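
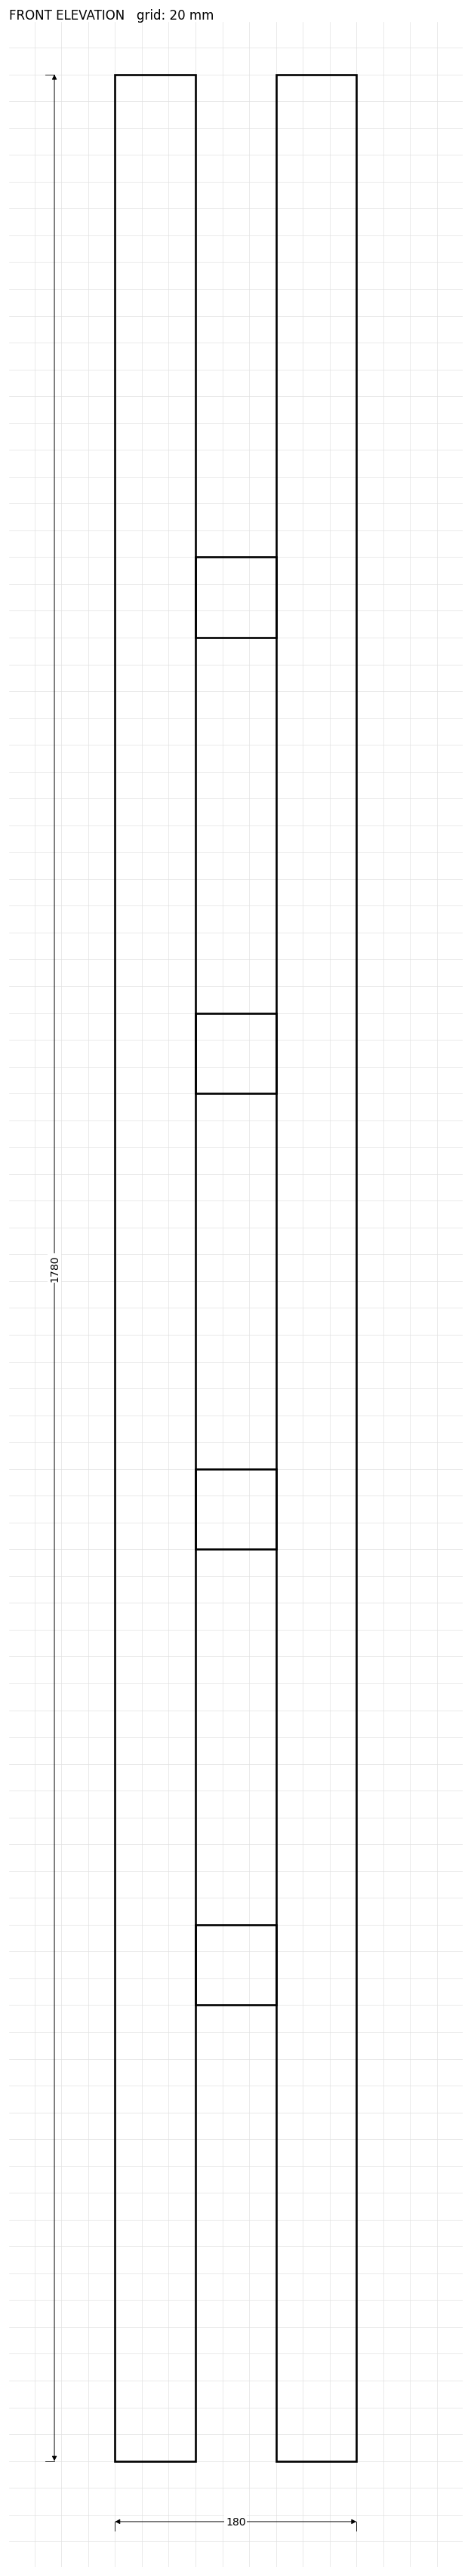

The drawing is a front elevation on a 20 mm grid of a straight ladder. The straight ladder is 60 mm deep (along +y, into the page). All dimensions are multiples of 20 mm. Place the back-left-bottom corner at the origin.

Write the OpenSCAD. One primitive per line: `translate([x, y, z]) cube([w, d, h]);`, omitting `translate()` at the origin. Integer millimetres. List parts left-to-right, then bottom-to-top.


cube([60, 60, 1780]);
translate([60, 0, 340]) cube([60, 60, 60]);
translate([60, 0, 680]) cube([60, 60, 60]);
translate([60, 0, 1020]) cube([60, 60, 60]);
translate([60, 0, 1360]) cube([60, 60, 60]);
translate([120, 0, 0]) cube([60, 60, 1780]);


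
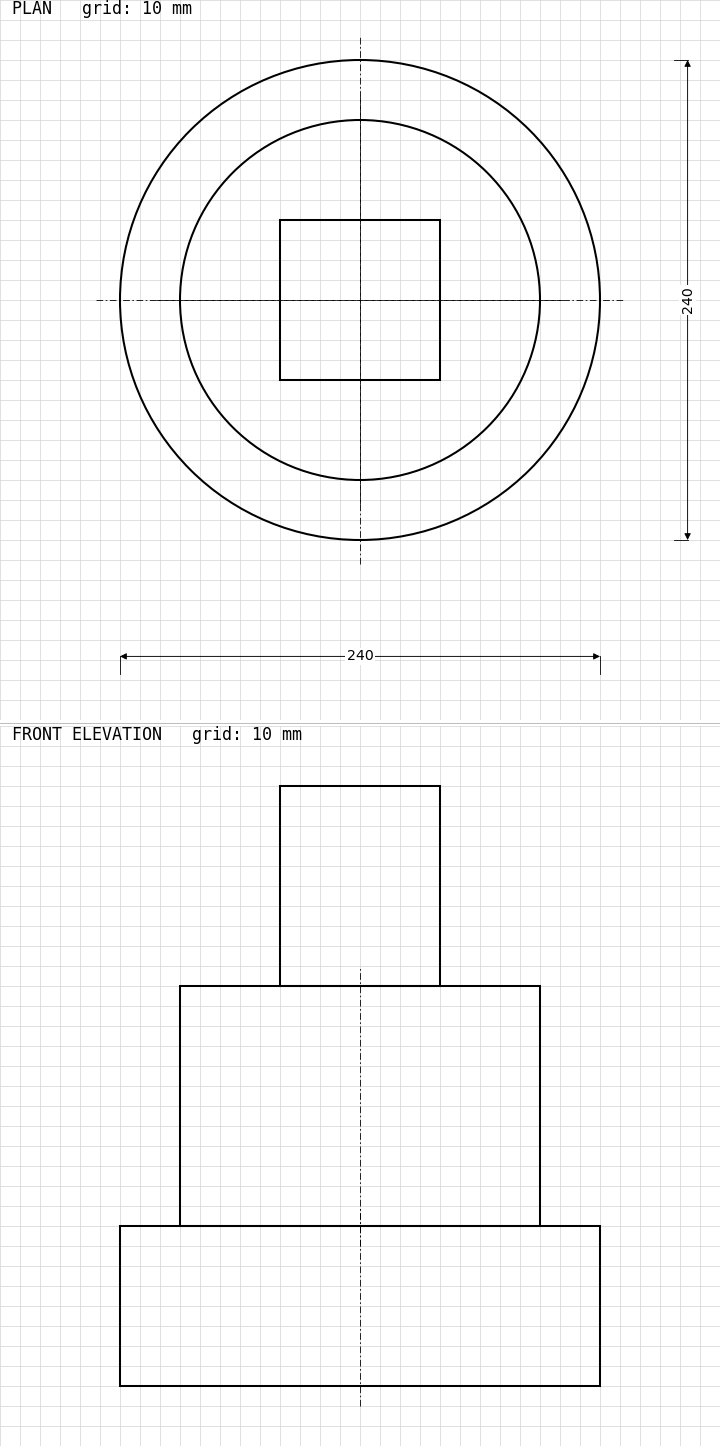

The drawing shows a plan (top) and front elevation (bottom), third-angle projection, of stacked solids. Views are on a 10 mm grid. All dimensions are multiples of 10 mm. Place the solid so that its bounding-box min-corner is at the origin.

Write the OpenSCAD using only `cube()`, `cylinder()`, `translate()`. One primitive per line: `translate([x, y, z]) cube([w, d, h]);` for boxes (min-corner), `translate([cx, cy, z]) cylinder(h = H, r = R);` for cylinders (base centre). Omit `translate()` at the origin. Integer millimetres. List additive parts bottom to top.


translate([120, 120, 0]) cylinder(h = 80, r = 120);
translate([120, 120, 80]) cylinder(h = 120, r = 90);
translate([80, 80, 200]) cube([80, 80, 100]);


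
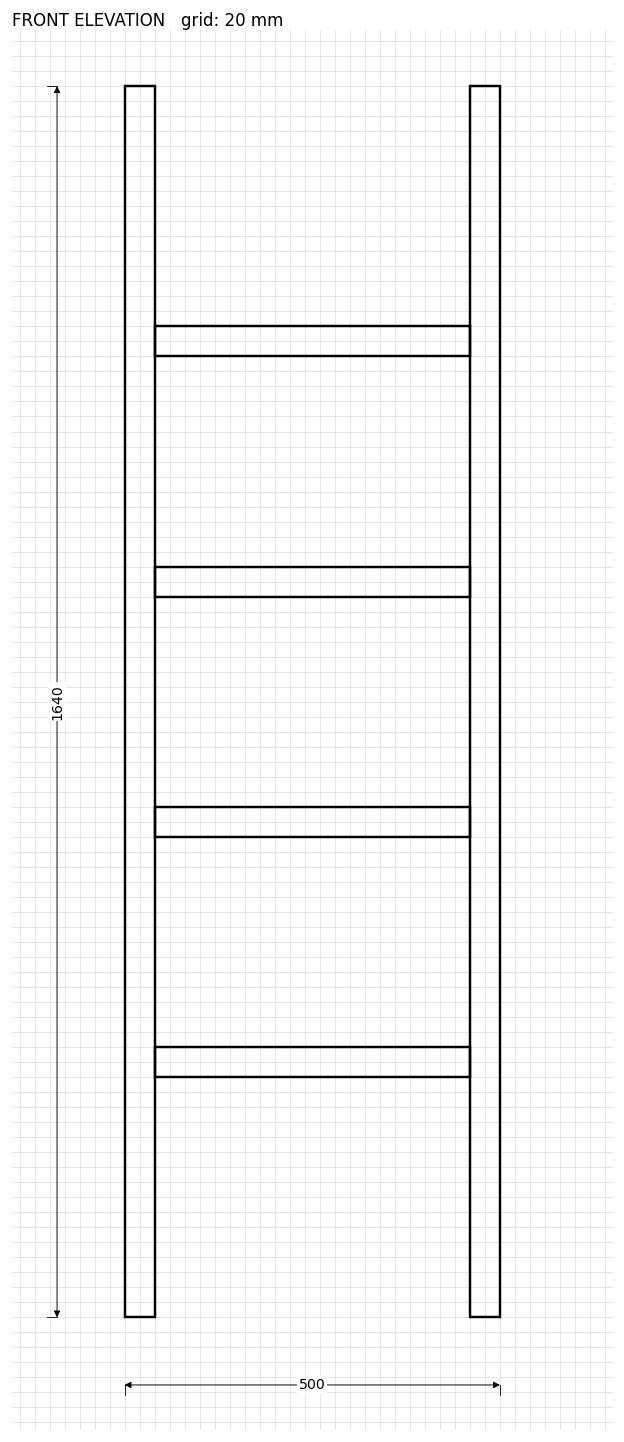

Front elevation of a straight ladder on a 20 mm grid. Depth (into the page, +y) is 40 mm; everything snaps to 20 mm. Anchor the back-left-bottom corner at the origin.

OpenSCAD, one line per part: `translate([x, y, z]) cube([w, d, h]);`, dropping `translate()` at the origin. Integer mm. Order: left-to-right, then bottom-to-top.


cube([40, 40, 1640]);
translate([40, 0, 320]) cube([420, 40, 40]);
translate([40, 0, 640]) cube([420, 40, 40]);
translate([40, 0, 960]) cube([420, 40, 40]);
translate([40, 0, 1280]) cube([420, 40, 40]);
translate([460, 0, 0]) cube([40, 40, 1640]);


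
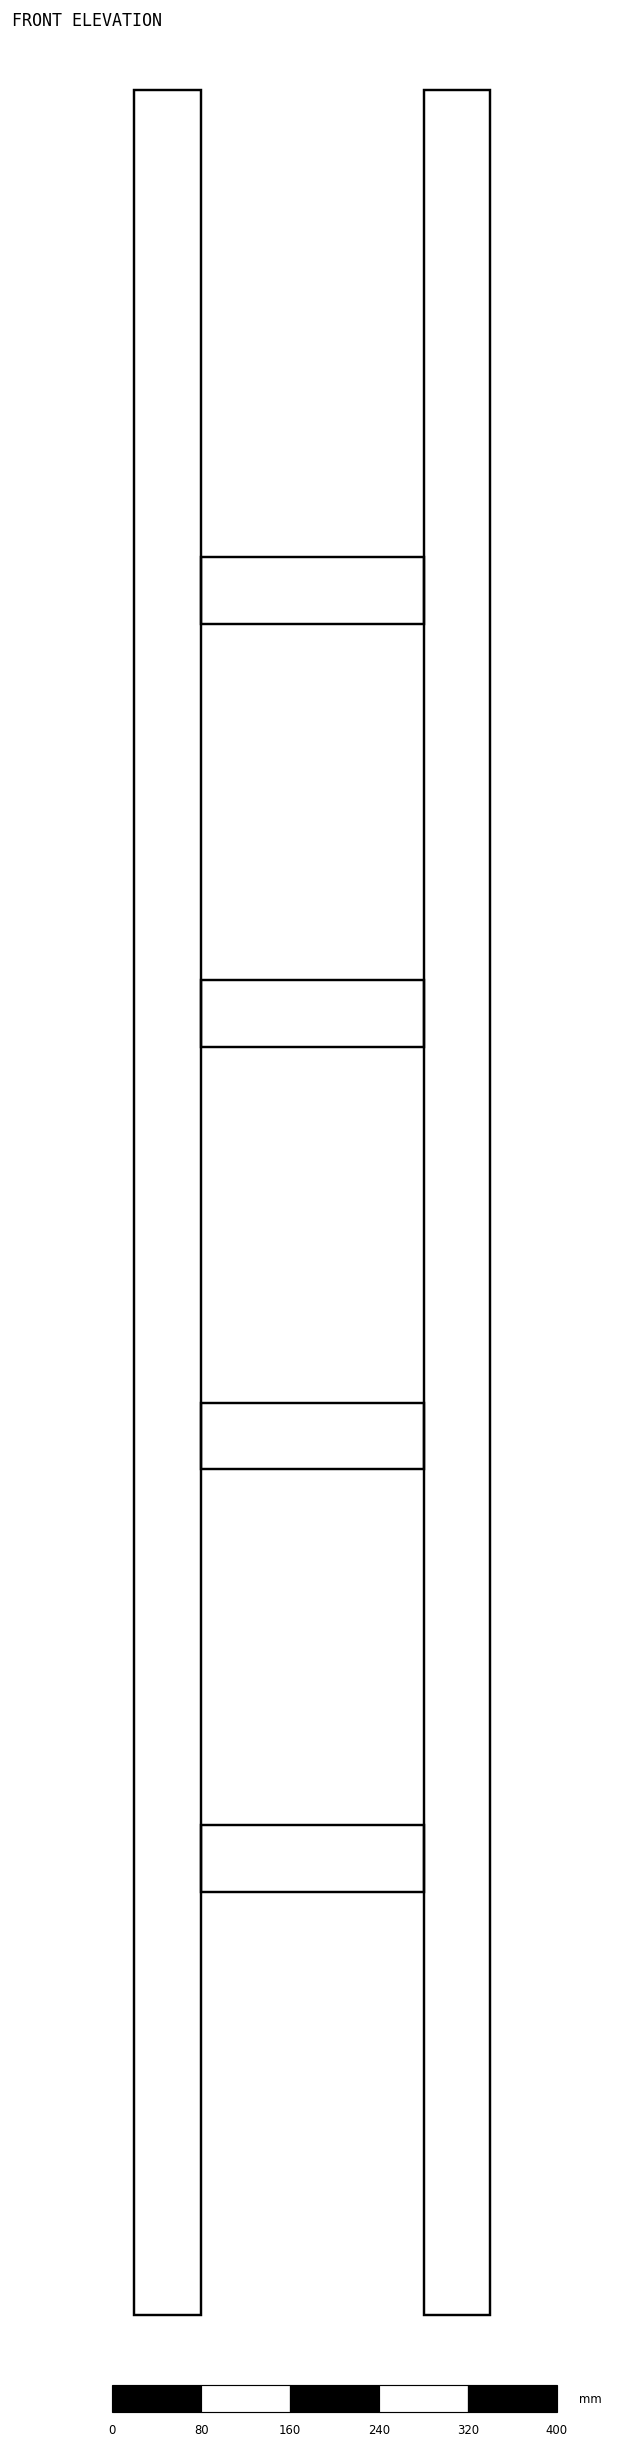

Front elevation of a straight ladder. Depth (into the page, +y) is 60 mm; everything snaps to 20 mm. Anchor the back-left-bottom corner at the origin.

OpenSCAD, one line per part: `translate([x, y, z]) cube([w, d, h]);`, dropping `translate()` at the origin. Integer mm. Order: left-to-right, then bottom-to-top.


cube([60, 60, 2000]);
translate([60, 0, 380]) cube([200, 60, 60]);
translate([60, 0, 760]) cube([200, 60, 60]);
translate([60, 0, 1140]) cube([200, 60, 60]);
translate([60, 0, 1520]) cube([200, 60, 60]);
translate([260, 0, 0]) cube([60, 60, 2000]);


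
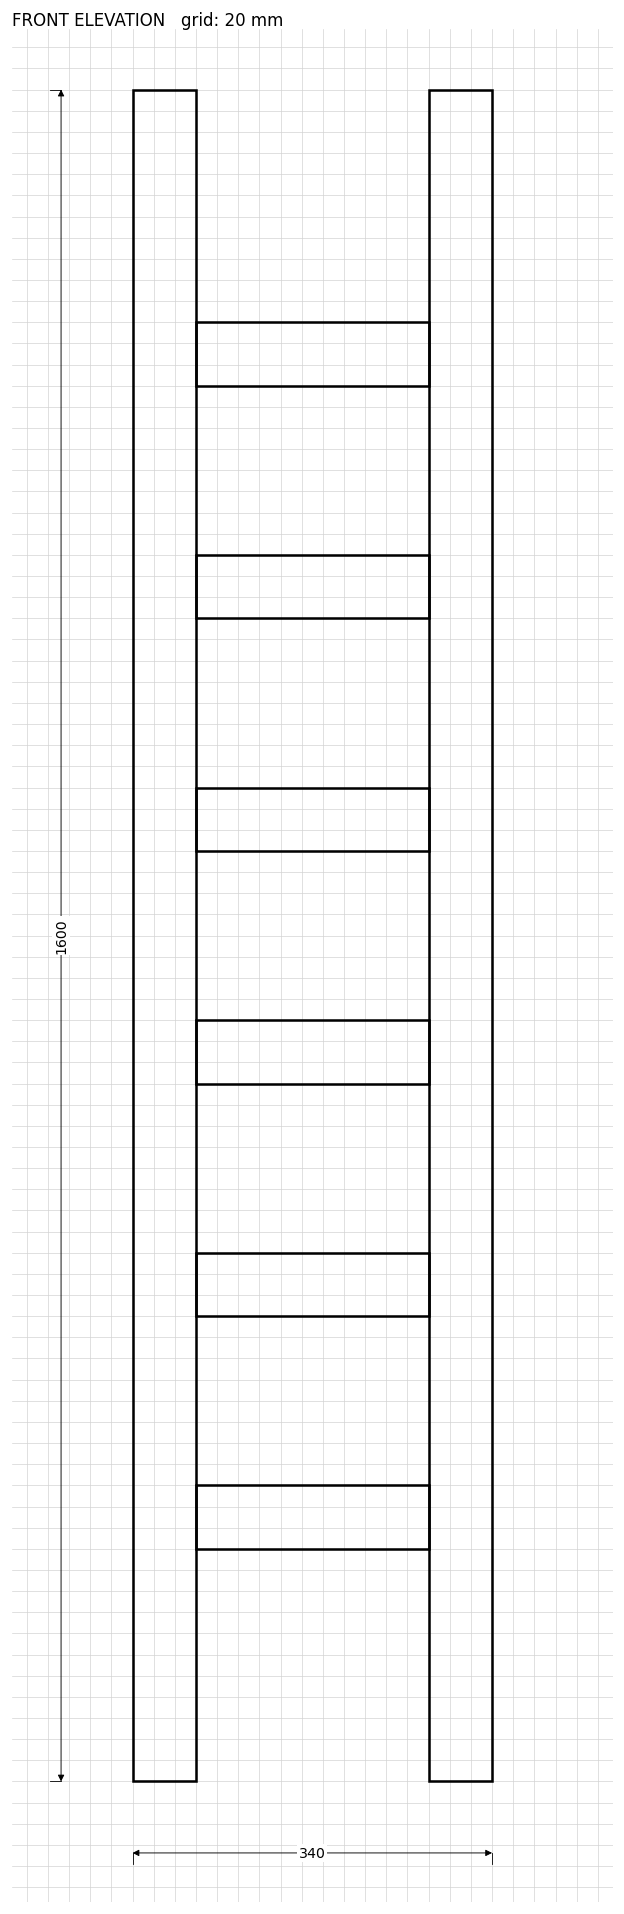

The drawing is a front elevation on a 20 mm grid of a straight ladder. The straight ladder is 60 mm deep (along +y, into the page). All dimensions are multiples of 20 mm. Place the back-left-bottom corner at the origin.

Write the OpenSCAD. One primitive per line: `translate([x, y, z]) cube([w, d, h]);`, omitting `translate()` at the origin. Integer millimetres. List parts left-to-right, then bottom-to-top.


cube([60, 60, 1600]);
translate([60, 0, 220]) cube([220, 60, 60]);
translate([60, 0, 440]) cube([220, 60, 60]);
translate([60, 0, 660]) cube([220, 60, 60]);
translate([60, 0, 880]) cube([220, 60, 60]);
translate([60, 0, 1100]) cube([220, 60, 60]);
translate([60, 0, 1320]) cube([220, 60, 60]);
translate([280, 0, 0]) cube([60, 60, 1600]);


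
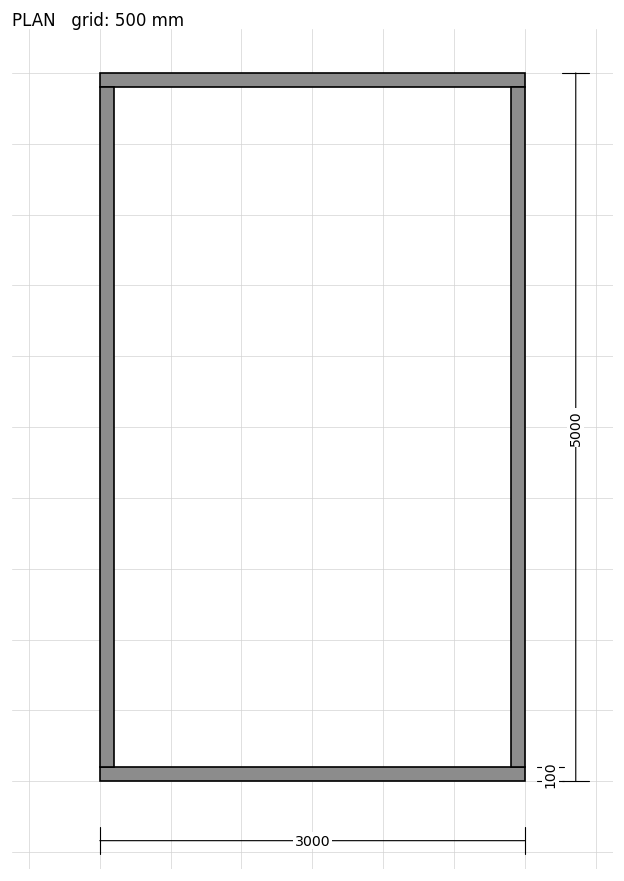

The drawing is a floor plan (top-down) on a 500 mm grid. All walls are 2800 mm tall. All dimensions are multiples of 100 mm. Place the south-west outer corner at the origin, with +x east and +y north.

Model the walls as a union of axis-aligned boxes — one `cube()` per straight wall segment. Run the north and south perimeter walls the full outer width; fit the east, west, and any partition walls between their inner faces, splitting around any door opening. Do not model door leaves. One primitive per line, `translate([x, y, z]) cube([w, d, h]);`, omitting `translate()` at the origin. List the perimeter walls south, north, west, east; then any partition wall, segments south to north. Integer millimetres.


cube([3000, 100, 2800]);
translate([0, 4900, 0]) cube([3000, 100, 2800]);
translate([0, 100, 0]) cube([100, 4800, 2800]);
translate([2900, 100, 0]) cube([100, 4800, 2800]);


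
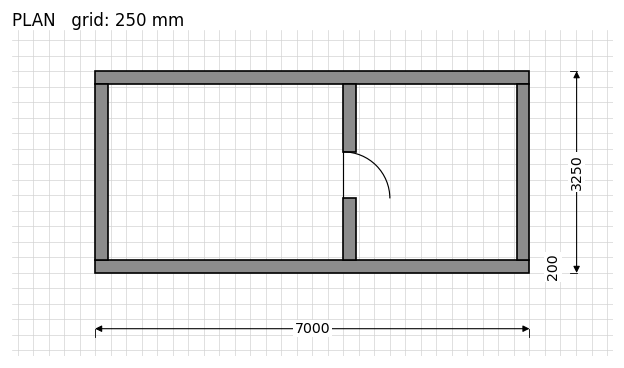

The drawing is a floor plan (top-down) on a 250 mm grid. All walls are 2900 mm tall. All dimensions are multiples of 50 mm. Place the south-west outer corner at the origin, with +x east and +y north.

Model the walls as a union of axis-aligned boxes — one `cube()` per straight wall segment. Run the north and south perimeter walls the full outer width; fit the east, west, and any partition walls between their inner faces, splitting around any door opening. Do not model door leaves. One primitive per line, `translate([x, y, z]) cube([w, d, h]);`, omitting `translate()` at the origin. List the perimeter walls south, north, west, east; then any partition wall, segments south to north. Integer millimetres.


cube([7000, 200, 2900]);
translate([0, 3050, 0]) cube([7000, 200, 2900]);
translate([0, 200, 0]) cube([200, 2850, 2900]);
translate([6800, 200, 0]) cube([200, 2850, 2900]);
translate([4000, 200, 0]) cube([200, 1000, 2900]);
translate([4000, 1950, 0]) cube([200, 1100, 2900]);


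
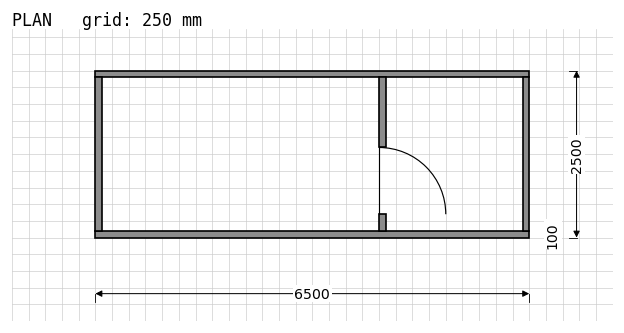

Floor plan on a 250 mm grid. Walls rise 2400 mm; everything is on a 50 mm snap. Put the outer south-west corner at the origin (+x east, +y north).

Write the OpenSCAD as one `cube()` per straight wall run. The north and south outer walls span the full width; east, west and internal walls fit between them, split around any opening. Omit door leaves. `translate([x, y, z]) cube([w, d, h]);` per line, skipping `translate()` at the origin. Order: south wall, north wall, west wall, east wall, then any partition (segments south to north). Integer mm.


cube([6500, 100, 2400]);
translate([0, 2400, 0]) cube([6500, 100, 2400]);
translate([0, 100, 0]) cube([100, 2300, 2400]);
translate([6400, 100, 0]) cube([100, 2300, 2400]);
translate([4250, 100, 0]) cube([100, 250, 2400]);
translate([4250, 1350, 0]) cube([100, 1050, 2400]);


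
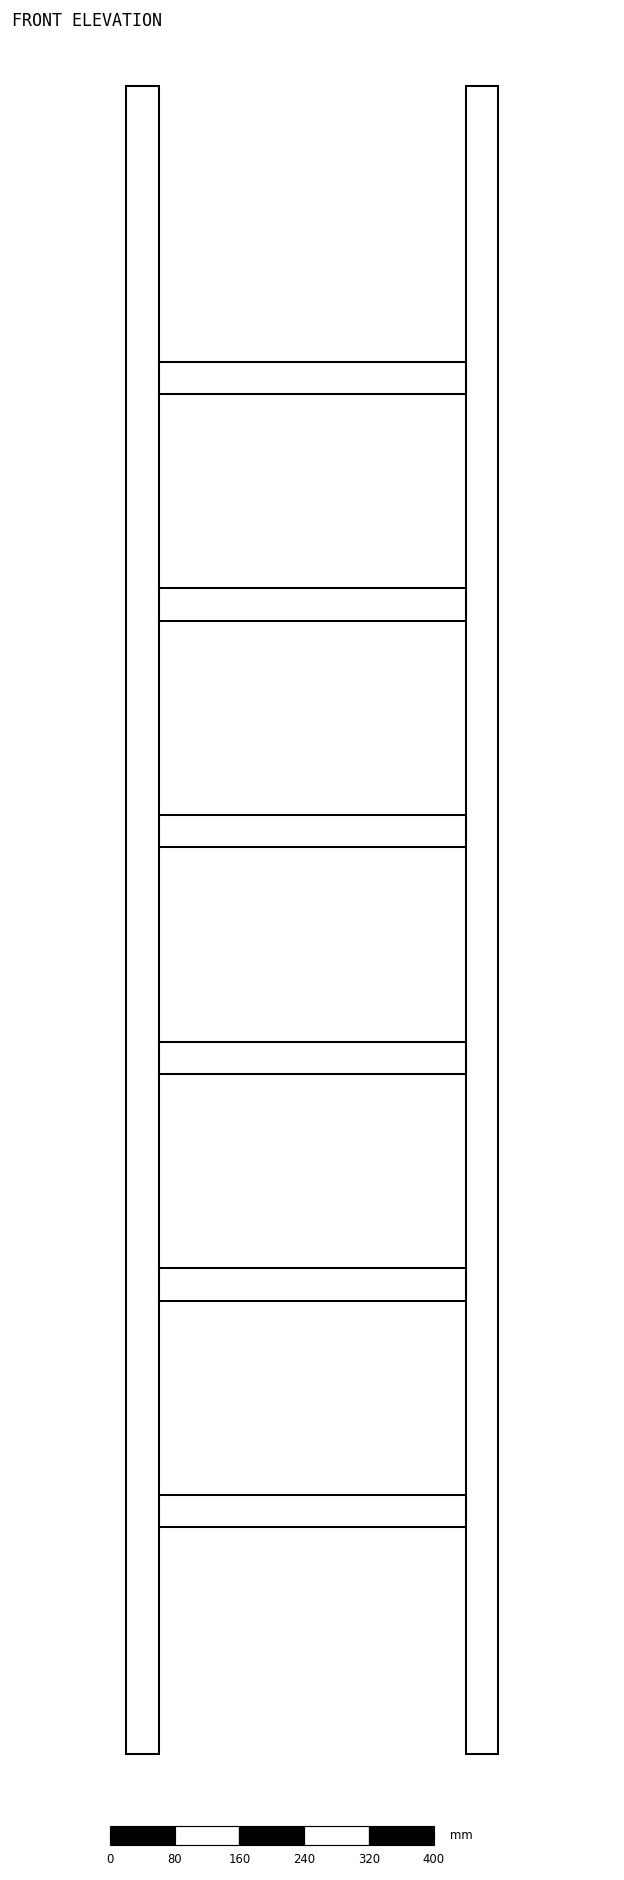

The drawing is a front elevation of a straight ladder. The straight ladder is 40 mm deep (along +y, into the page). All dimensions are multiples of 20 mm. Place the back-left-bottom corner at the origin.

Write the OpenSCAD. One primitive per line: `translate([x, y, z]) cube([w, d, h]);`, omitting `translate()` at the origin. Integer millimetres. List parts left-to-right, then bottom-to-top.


cube([40, 40, 2060]);
translate([40, 0, 280]) cube([380, 40, 40]);
translate([40, 0, 560]) cube([380, 40, 40]);
translate([40, 0, 840]) cube([380, 40, 40]);
translate([40, 0, 1120]) cube([380, 40, 40]);
translate([40, 0, 1400]) cube([380, 40, 40]);
translate([40, 0, 1680]) cube([380, 40, 40]);
translate([420, 0, 0]) cube([40, 40, 2060]);


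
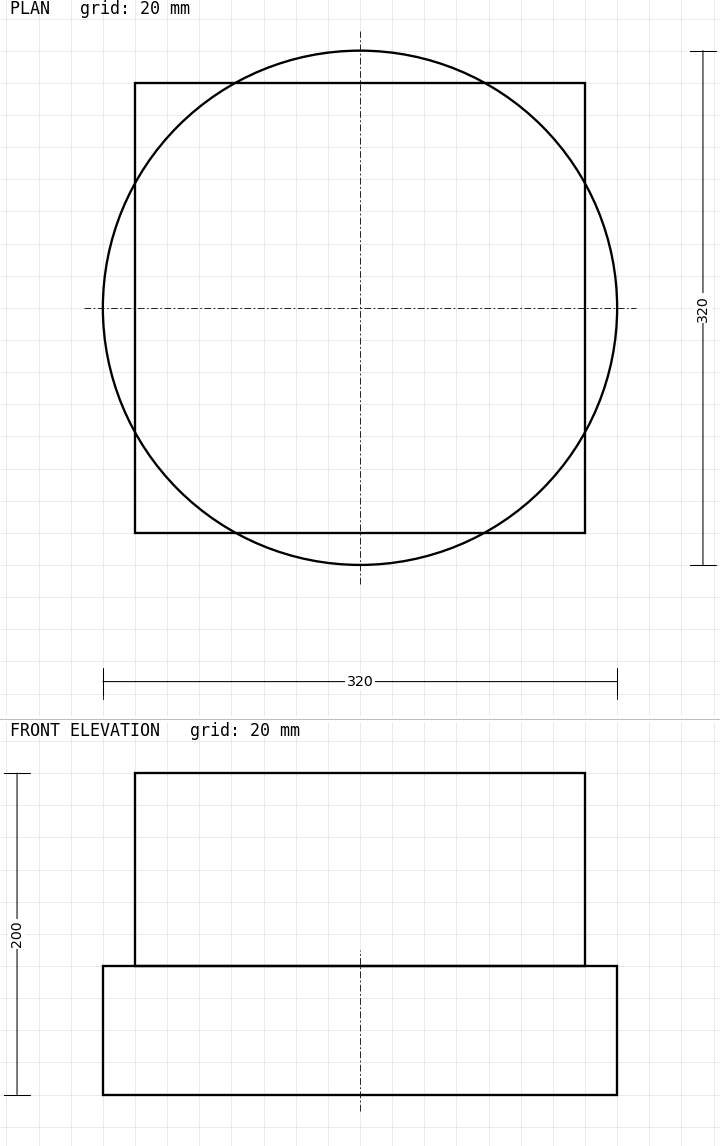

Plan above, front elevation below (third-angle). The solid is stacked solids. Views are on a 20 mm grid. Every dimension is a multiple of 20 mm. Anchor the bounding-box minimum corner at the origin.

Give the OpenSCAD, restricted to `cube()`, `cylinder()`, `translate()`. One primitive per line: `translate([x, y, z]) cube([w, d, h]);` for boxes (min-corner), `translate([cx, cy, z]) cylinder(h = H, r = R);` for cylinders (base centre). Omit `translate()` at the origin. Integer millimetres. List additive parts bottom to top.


translate([160, 160, 0]) cylinder(h = 80, r = 160);
translate([20, 20, 80]) cube([280, 280, 120]);


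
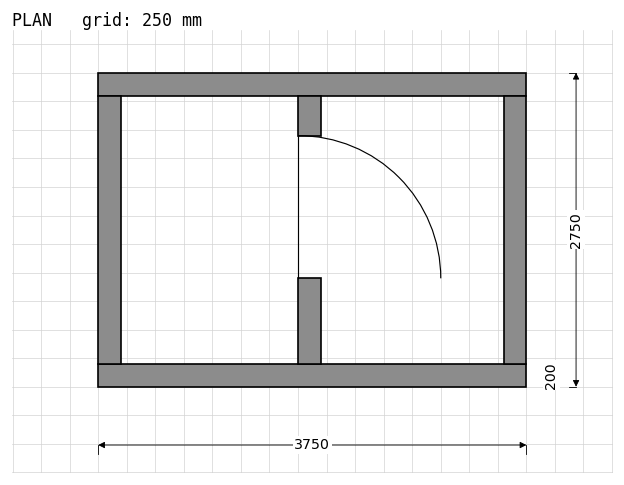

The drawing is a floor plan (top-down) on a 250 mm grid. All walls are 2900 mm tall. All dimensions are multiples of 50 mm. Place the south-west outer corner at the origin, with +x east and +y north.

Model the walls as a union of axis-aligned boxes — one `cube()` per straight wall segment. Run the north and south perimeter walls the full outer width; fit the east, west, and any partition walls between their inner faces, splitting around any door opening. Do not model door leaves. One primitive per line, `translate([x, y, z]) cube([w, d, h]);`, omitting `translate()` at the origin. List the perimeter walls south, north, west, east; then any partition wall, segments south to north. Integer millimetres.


cube([3750, 200, 2900]);
translate([0, 2550, 0]) cube([3750, 200, 2900]);
translate([0, 200, 0]) cube([200, 2350, 2900]);
translate([3550, 200, 0]) cube([200, 2350, 2900]);
translate([1750, 200, 0]) cube([200, 750, 2900]);
translate([1750, 2200, 0]) cube([200, 350, 2900]);


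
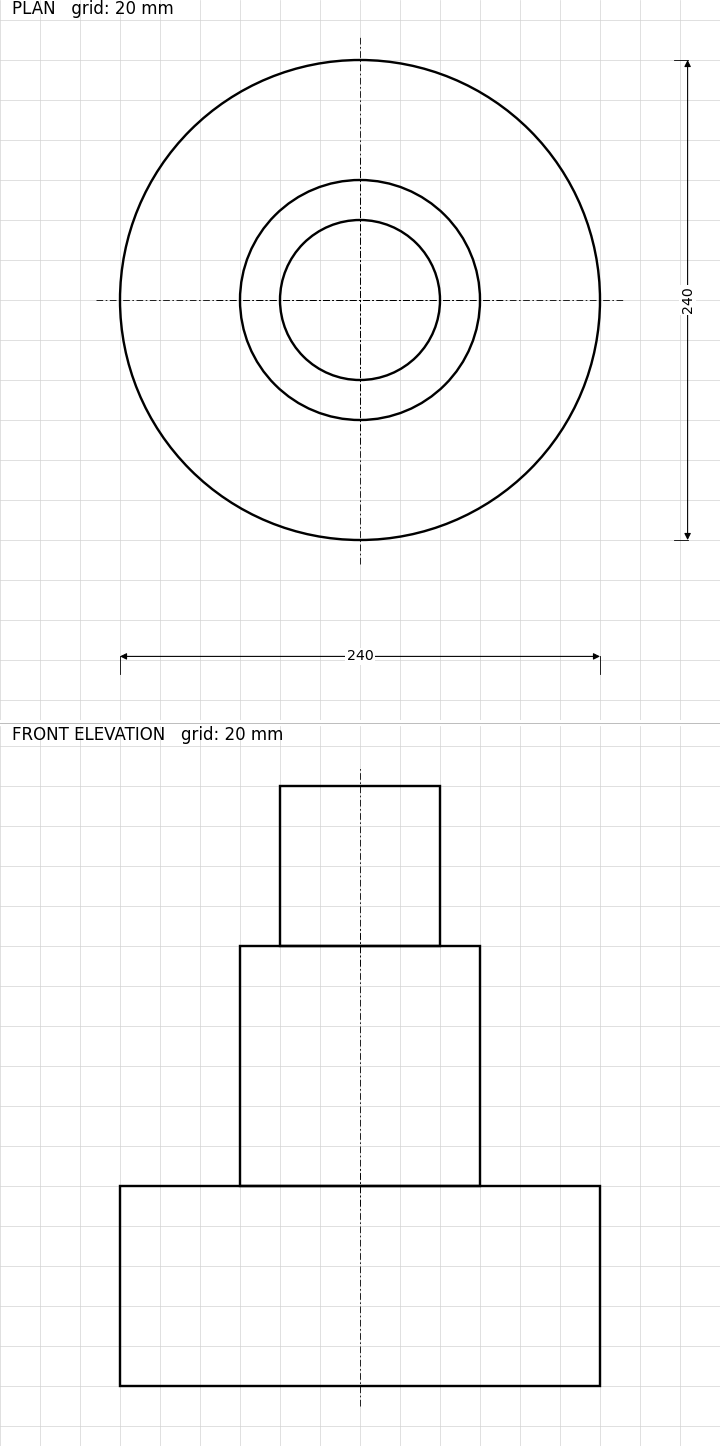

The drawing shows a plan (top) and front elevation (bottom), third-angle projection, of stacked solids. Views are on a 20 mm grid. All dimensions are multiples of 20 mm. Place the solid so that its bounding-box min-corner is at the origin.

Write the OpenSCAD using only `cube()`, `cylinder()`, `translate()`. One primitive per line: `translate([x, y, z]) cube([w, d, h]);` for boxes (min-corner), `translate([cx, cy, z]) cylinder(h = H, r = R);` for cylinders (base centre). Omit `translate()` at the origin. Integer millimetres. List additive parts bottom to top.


translate([120, 120, 0]) cylinder(h = 100, r = 120);
translate([120, 120, 100]) cylinder(h = 120, r = 60);
translate([120, 120, 220]) cylinder(h = 80, r = 40);


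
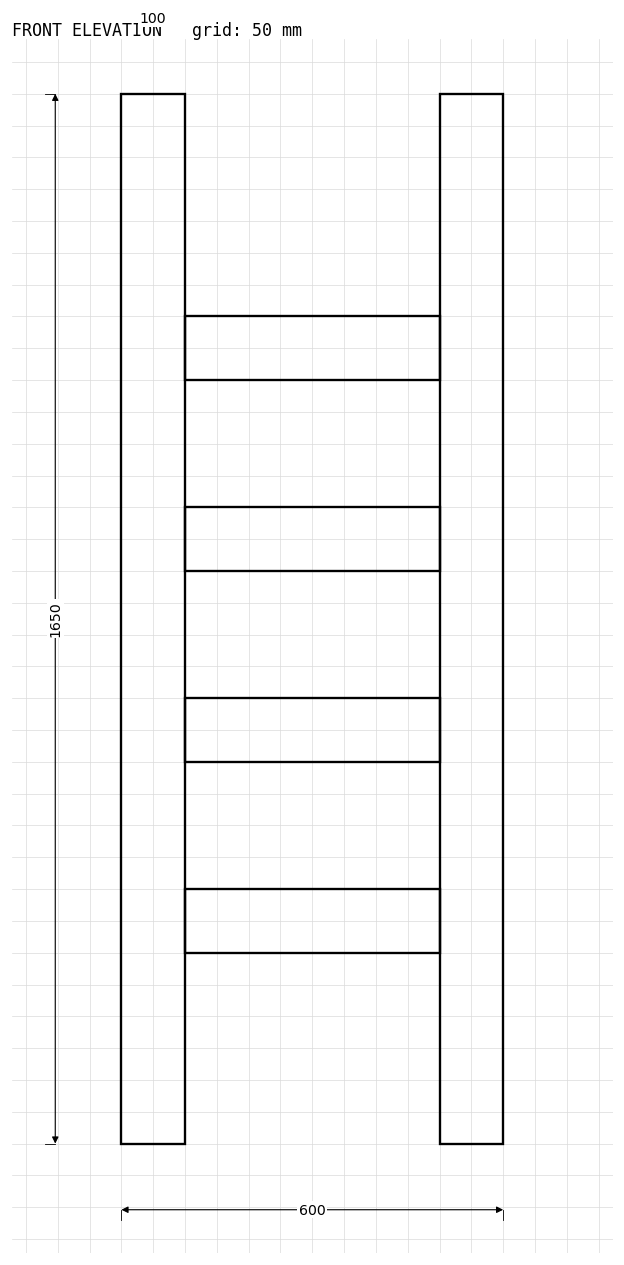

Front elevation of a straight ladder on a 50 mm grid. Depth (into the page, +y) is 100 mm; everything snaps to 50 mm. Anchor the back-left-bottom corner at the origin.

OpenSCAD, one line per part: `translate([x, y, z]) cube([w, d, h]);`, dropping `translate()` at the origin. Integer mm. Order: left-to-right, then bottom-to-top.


cube([100, 100, 1650]);
translate([100, 0, 300]) cube([400, 100, 100]);
translate([100, 0, 600]) cube([400, 100, 100]);
translate([100, 0, 900]) cube([400, 100, 100]);
translate([100, 0, 1200]) cube([400, 100, 100]);
translate([500, 0, 0]) cube([100, 100, 1650]);


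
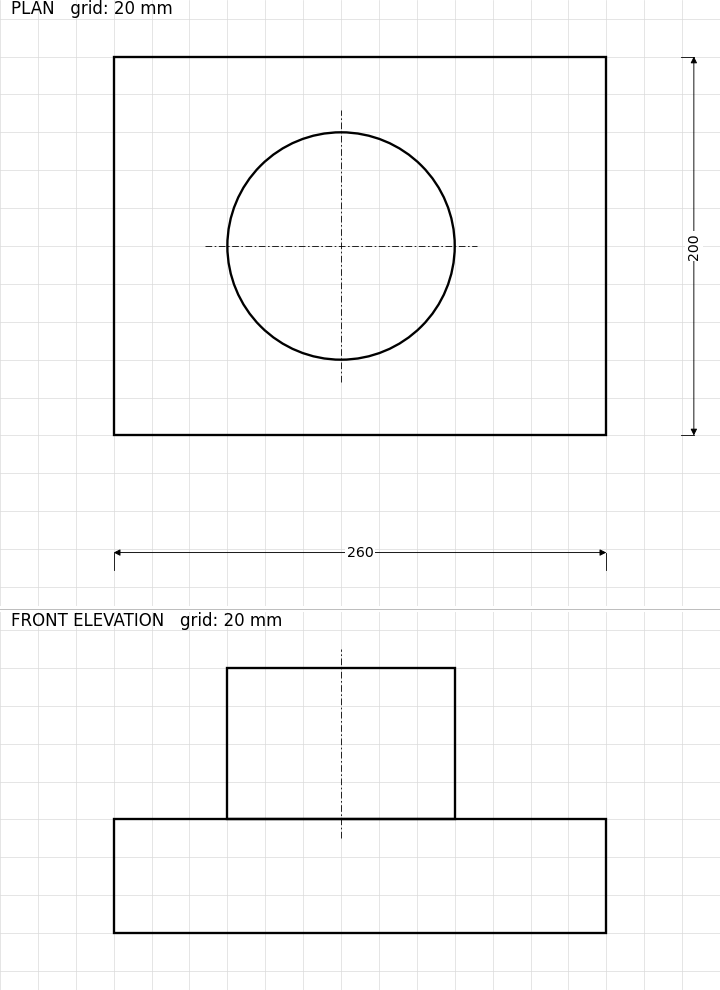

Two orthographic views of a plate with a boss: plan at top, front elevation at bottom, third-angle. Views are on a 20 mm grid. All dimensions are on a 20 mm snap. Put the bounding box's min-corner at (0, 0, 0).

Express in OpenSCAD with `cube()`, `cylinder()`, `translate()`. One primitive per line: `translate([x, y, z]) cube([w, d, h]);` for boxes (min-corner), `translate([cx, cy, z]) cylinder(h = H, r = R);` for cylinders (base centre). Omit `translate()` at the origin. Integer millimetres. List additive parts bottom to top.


cube([260, 200, 60]);
translate([120, 100, 60]) cylinder(h = 80, r = 60);


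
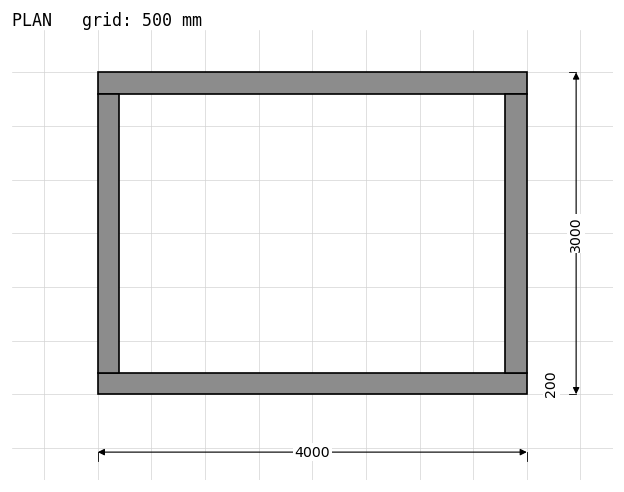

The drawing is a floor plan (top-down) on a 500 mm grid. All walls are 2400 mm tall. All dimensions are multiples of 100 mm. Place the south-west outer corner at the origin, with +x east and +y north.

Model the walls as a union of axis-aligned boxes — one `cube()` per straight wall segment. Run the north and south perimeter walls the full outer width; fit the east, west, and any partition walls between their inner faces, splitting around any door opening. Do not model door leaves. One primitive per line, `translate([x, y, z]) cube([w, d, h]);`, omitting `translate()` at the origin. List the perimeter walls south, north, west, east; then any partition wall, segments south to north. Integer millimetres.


cube([4000, 200, 2400]);
translate([0, 2800, 0]) cube([4000, 200, 2400]);
translate([0, 200, 0]) cube([200, 2600, 2400]);
translate([3800, 200, 0]) cube([200, 2600, 2400]);


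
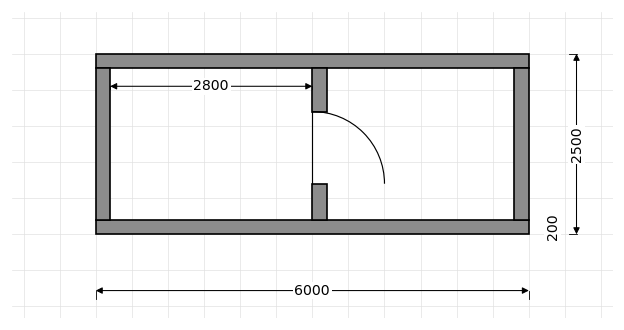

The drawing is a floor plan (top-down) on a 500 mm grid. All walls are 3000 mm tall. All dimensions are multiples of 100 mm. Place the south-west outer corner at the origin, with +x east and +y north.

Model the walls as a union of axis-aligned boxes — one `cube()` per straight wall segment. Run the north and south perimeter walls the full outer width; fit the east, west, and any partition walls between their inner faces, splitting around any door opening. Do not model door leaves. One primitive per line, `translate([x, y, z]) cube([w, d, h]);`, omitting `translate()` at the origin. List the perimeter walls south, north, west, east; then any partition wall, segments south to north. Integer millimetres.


cube([6000, 200, 3000]);
translate([0, 2300, 0]) cube([6000, 200, 3000]);
translate([0, 200, 0]) cube([200, 2100, 3000]);
translate([5800, 200, 0]) cube([200, 2100, 3000]);
translate([3000, 200, 0]) cube([200, 500, 3000]);
translate([3000, 1700, 0]) cube([200, 600, 3000]);


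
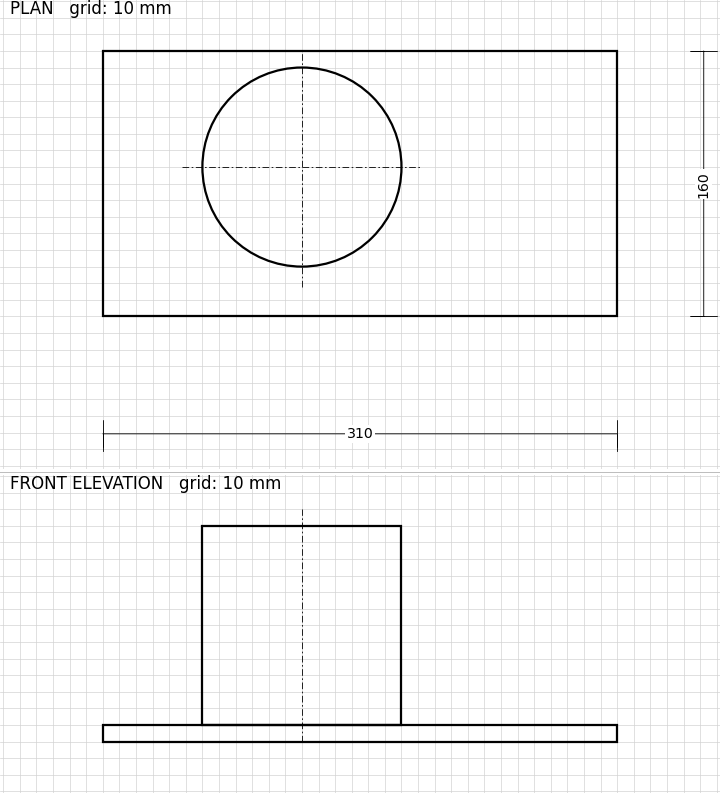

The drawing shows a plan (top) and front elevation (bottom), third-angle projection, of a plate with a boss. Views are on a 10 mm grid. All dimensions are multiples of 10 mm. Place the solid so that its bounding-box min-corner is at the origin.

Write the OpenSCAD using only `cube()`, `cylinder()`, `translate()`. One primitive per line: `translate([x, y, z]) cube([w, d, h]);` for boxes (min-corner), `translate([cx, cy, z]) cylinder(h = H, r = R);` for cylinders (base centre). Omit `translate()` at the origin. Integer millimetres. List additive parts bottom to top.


cube([310, 160, 10]);
translate([120, 90, 10]) cylinder(h = 120, r = 60);


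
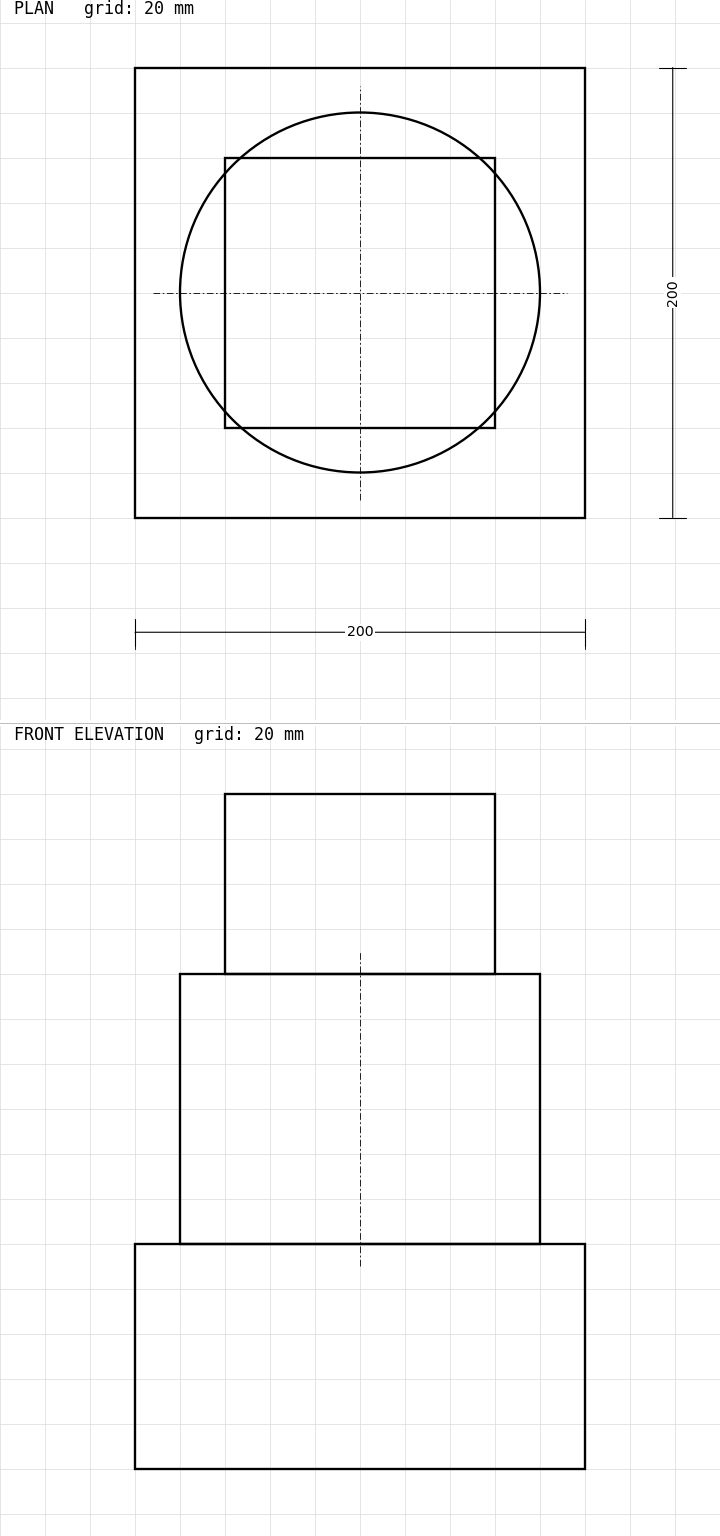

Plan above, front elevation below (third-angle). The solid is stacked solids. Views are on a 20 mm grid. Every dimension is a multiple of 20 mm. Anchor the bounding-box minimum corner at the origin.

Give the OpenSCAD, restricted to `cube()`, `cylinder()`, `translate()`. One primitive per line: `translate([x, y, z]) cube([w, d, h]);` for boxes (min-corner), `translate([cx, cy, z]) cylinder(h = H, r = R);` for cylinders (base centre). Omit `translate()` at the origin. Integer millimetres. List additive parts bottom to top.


cube([200, 200, 100]);
translate([100, 100, 100]) cylinder(h = 120, r = 80);
translate([40, 40, 220]) cube([120, 120, 80]);


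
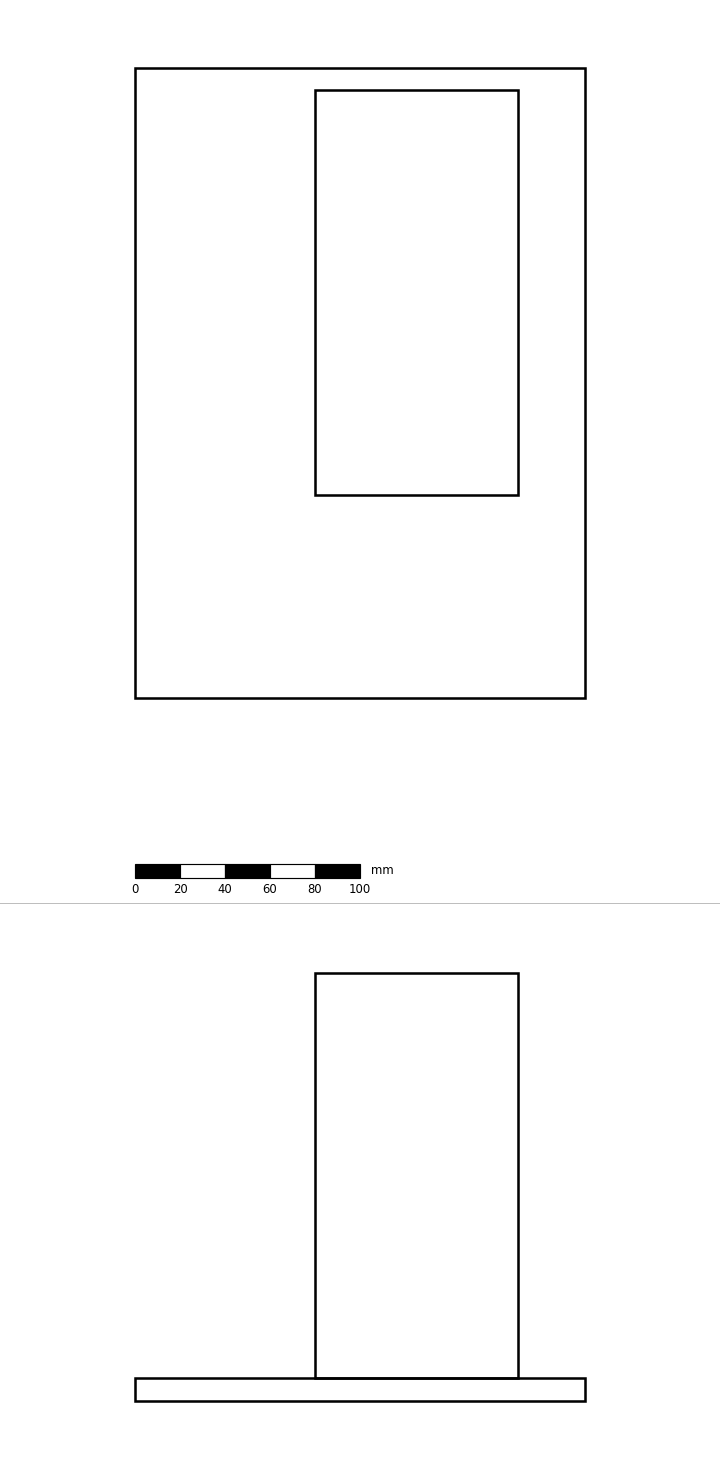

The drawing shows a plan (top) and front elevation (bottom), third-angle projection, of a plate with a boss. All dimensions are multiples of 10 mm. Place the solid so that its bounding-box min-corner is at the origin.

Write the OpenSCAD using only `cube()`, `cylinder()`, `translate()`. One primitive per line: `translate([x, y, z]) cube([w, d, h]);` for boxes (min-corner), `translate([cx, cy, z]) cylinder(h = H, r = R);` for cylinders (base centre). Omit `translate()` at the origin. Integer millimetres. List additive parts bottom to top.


cube([200, 280, 10]);
translate([80, 90, 10]) cube([90, 180, 180]);


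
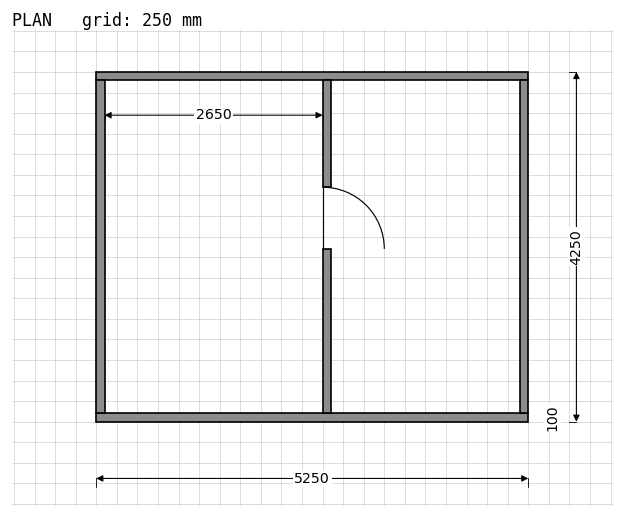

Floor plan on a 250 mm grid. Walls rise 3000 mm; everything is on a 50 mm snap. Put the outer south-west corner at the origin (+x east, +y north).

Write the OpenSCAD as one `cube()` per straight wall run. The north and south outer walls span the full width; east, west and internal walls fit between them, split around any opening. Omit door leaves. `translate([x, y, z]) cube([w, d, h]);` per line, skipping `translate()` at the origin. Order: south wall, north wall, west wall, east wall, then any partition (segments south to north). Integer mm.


cube([5250, 100, 3000]);
translate([0, 4150, 0]) cube([5250, 100, 3000]);
translate([0, 100, 0]) cube([100, 4050, 3000]);
translate([5150, 100, 0]) cube([100, 4050, 3000]);
translate([2750, 100, 0]) cube([100, 2000, 3000]);
translate([2750, 2850, 0]) cube([100, 1300, 3000]);


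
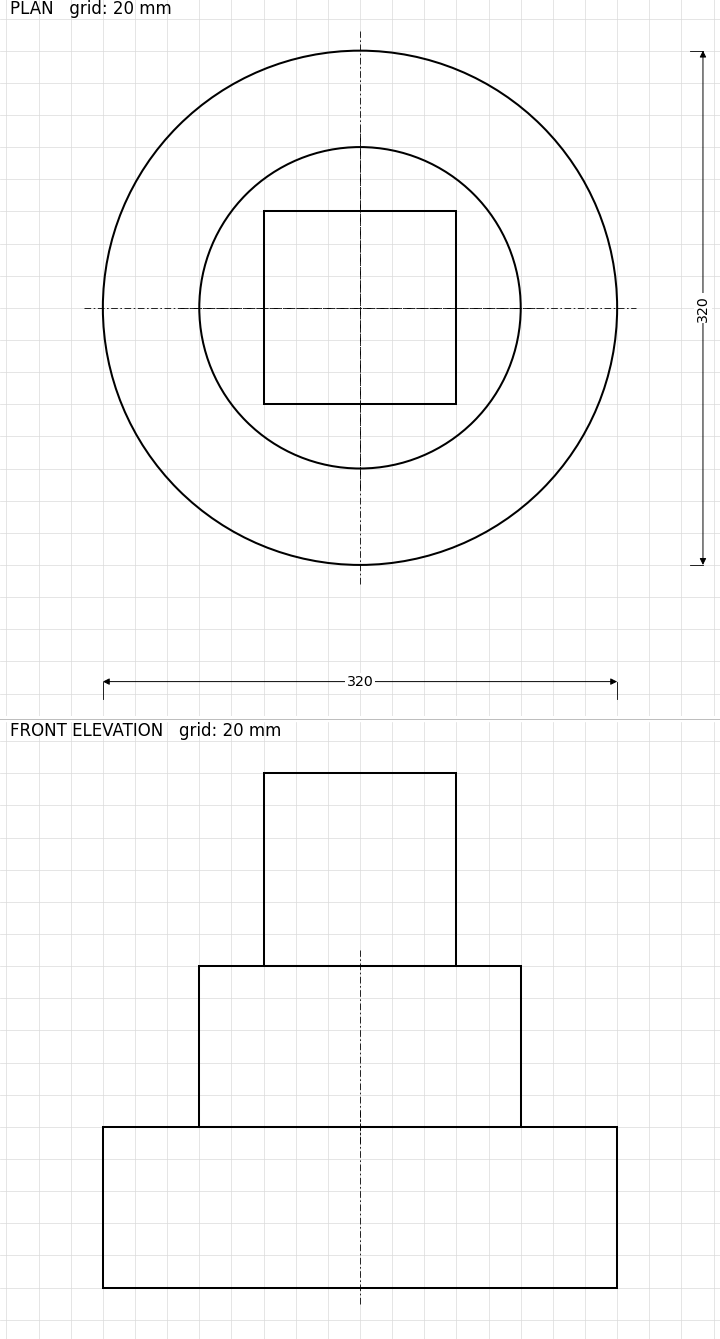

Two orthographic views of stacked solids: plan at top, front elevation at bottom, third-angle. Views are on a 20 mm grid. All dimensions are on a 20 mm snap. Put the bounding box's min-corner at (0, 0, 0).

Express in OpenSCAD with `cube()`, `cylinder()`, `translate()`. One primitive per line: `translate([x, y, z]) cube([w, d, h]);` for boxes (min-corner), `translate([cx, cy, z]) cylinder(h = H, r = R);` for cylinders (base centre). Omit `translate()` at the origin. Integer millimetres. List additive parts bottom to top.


translate([160, 160, 0]) cylinder(h = 100, r = 160);
translate([160, 160, 100]) cylinder(h = 100, r = 100);
translate([100, 100, 200]) cube([120, 120, 120]);


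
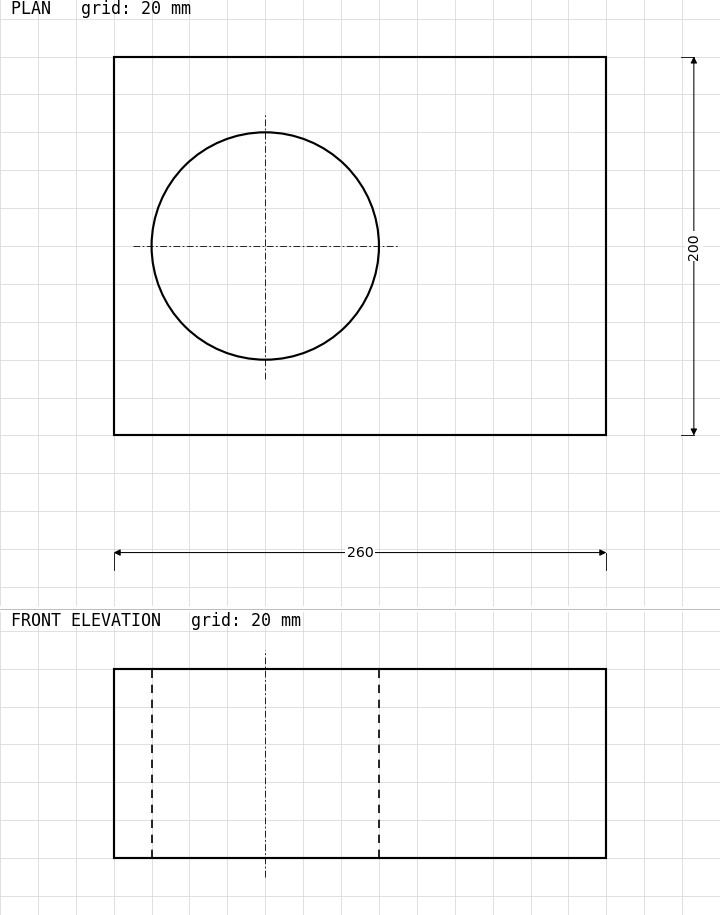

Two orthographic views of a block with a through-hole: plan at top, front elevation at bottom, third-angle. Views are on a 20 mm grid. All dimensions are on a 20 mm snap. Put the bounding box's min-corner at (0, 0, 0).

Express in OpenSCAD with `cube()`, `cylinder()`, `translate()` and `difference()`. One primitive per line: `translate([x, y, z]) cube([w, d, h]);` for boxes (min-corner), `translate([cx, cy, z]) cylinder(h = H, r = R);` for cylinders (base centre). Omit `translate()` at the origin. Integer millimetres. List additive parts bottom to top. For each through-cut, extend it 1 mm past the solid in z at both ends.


difference() {
  cube([260, 200, 100]);
  translate([80, 100, -1]) cylinder(h = 102, r = 60);
}


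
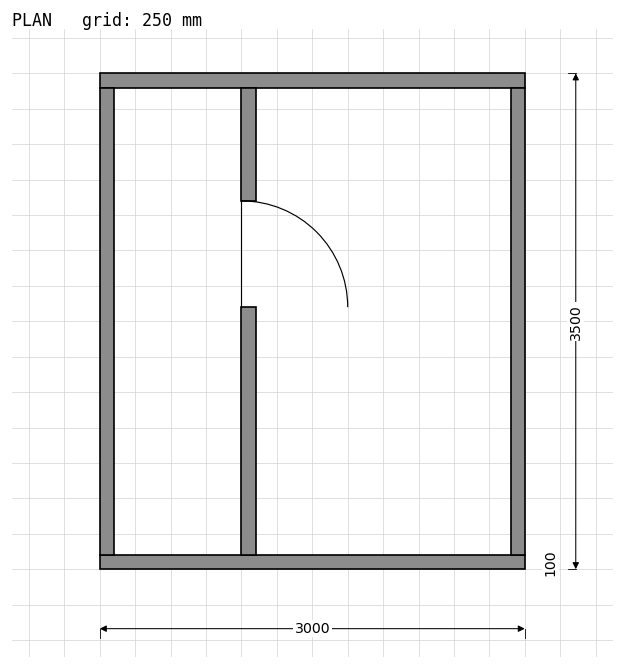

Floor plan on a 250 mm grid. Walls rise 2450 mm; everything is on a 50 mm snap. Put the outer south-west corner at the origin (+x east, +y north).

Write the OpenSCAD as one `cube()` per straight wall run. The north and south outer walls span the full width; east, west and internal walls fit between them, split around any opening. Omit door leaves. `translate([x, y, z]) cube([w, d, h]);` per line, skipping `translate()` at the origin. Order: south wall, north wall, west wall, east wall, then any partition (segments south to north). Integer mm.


cube([3000, 100, 2450]);
translate([0, 3400, 0]) cube([3000, 100, 2450]);
translate([0, 100, 0]) cube([100, 3300, 2450]);
translate([2900, 100, 0]) cube([100, 3300, 2450]);
translate([1000, 100, 0]) cube([100, 1750, 2450]);
translate([1000, 2600, 0]) cube([100, 800, 2450]);


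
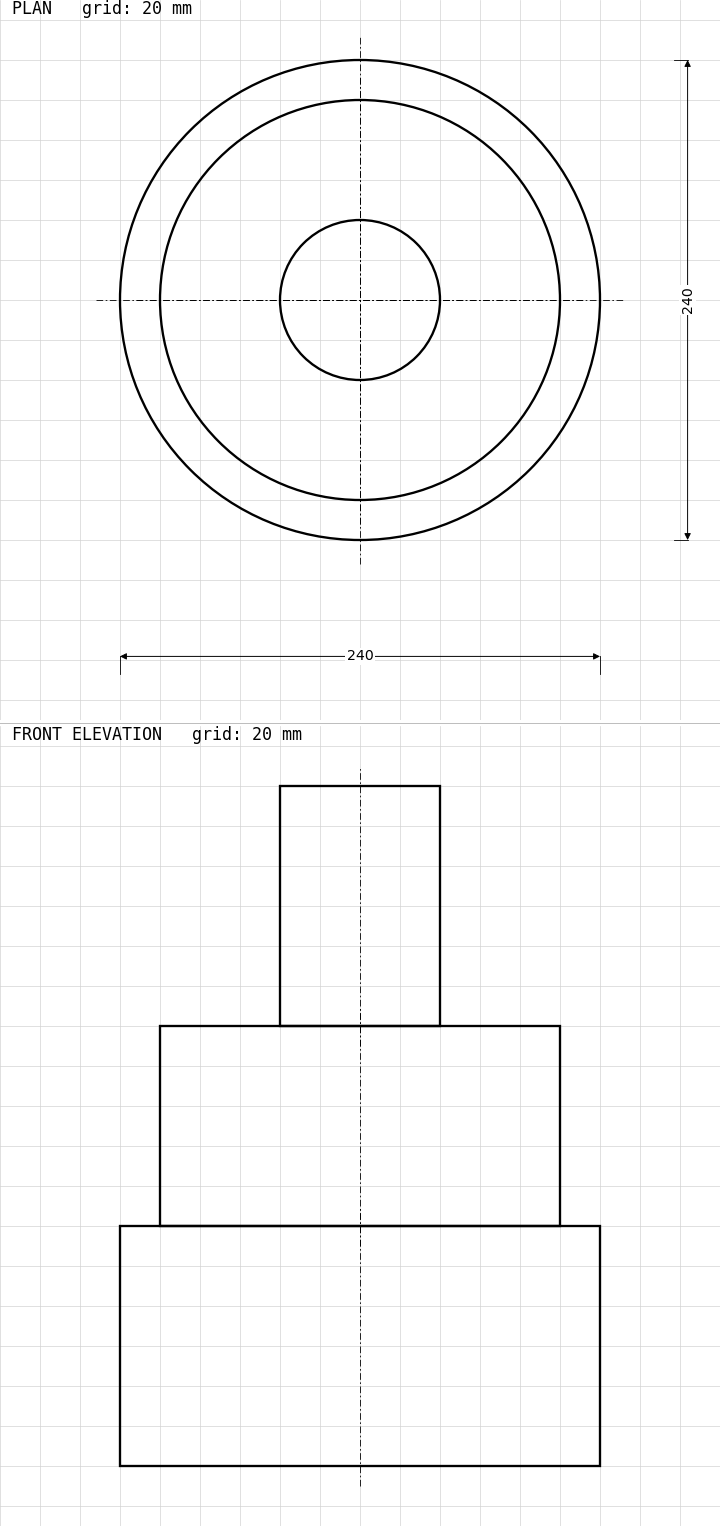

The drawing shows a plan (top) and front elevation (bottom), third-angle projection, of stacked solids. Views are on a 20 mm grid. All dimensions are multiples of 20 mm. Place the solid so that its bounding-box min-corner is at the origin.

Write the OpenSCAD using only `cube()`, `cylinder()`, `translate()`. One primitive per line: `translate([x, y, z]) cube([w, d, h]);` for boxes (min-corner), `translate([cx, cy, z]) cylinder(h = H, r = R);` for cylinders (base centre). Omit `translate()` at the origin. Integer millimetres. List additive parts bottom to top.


translate([120, 120, 0]) cylinder(h = 120, r = 120);
translate([120, 120, 120]) cylinder(h = 100, r = 100);
translate([120, 120, 220]) cylinder(h = 120, r = 40);


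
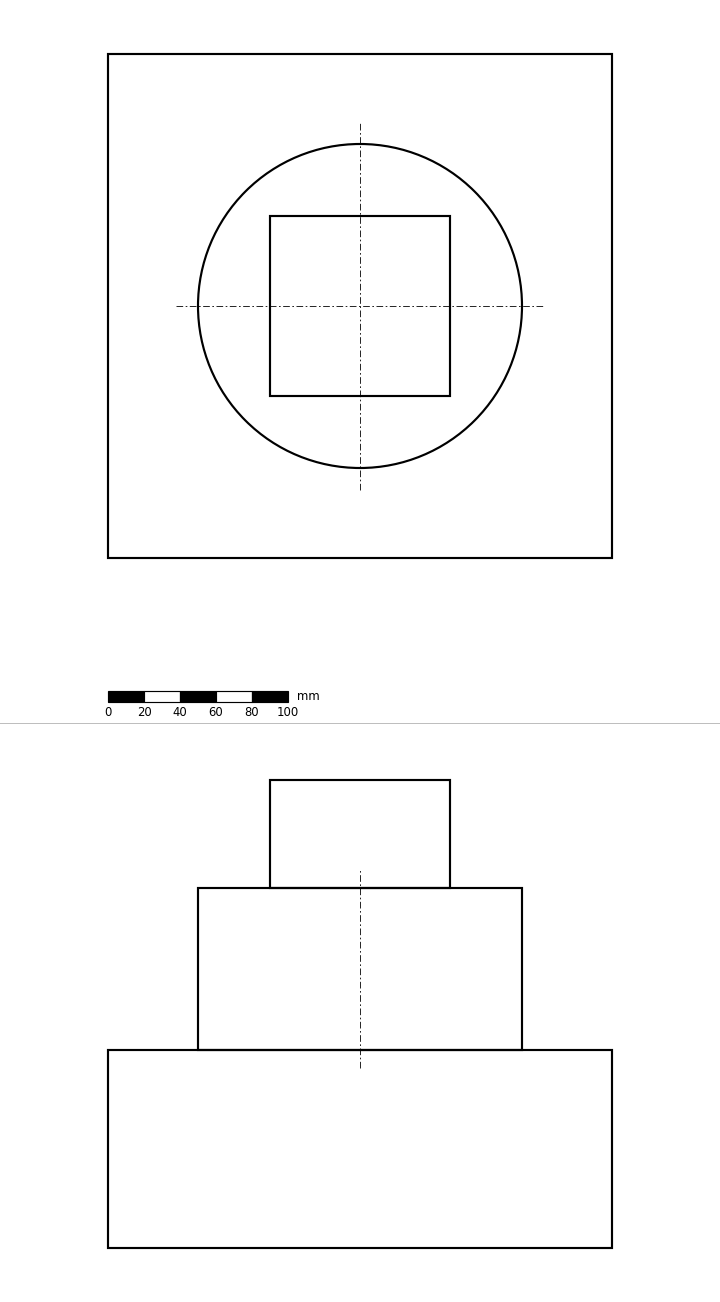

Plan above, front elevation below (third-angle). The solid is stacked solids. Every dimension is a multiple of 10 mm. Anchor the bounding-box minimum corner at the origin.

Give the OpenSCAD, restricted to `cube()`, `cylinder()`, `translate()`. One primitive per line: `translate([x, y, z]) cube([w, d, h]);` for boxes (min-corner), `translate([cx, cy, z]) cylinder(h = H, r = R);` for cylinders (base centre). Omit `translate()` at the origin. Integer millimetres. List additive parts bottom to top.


cube([280, 280, 110]);
translate([140, 140, 110]) cylinder(h = 90, r = 90);
translate([90, 90, 200]) cube([100, 100, 60]);


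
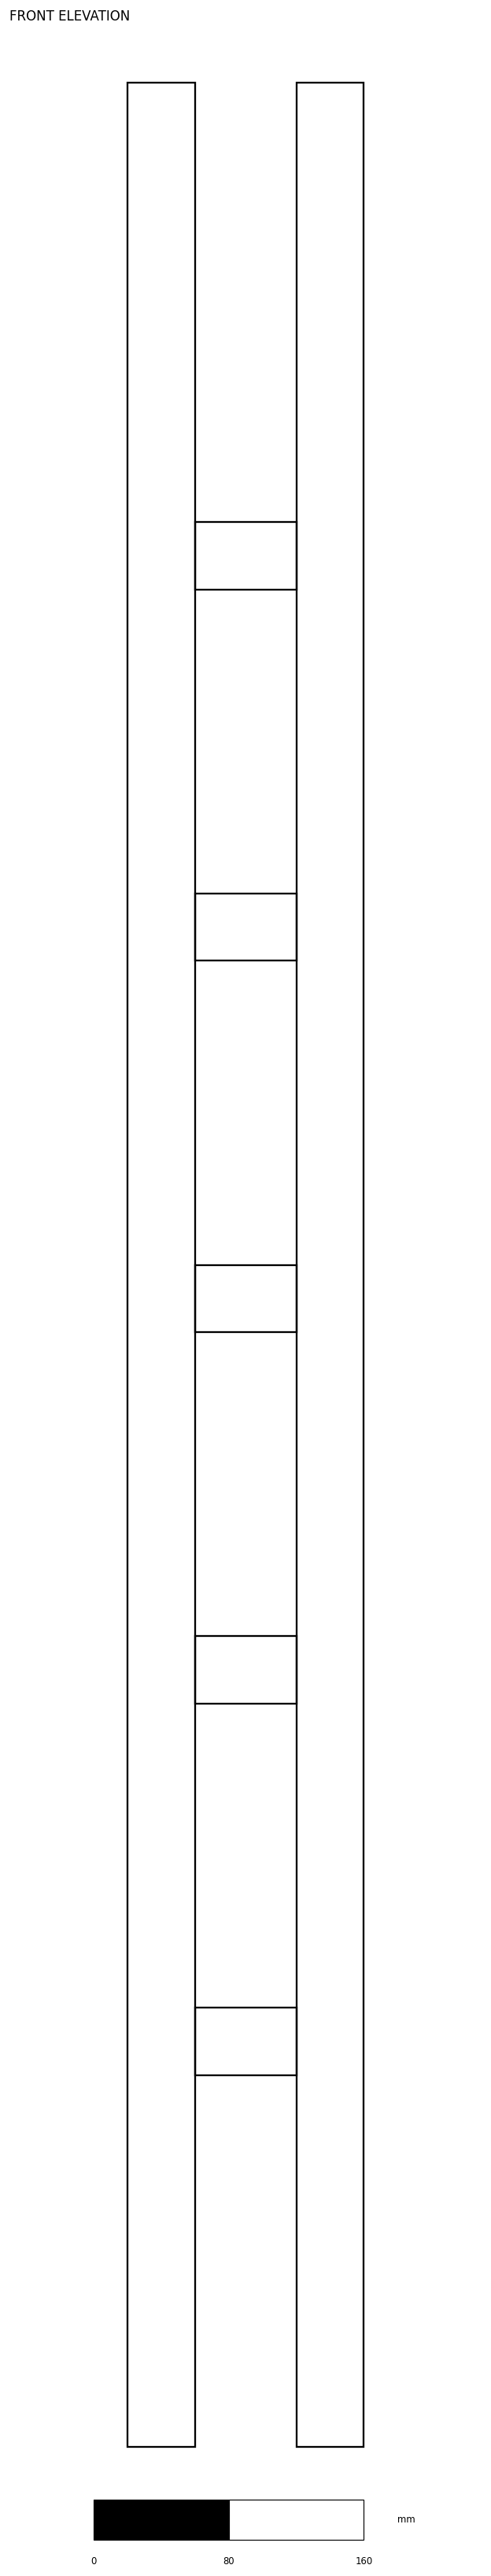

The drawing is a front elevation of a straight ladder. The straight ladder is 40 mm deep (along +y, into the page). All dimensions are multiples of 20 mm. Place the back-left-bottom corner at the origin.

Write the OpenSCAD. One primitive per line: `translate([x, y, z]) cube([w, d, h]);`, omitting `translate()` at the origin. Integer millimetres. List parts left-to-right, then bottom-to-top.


cube([40, 40, 1400]);
translate([40, 0, 220]) cube([60, 40, 40]);
translate([40, 0, 440]) cube([60, 40, 40]);
translate([40, 0, 660]) cube([60, 40, 40]);
translate([40, 0, 880]) cube([60, 40, 40]);
translate([40, 0, 1100]) cube([60, 40, 40]);
translate([100, 0, 0]) cube([40, 40, 1400]);


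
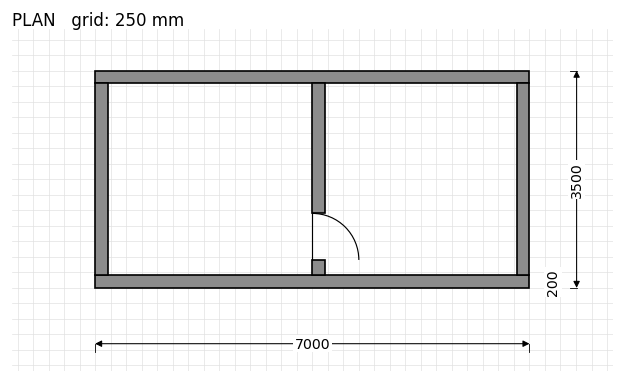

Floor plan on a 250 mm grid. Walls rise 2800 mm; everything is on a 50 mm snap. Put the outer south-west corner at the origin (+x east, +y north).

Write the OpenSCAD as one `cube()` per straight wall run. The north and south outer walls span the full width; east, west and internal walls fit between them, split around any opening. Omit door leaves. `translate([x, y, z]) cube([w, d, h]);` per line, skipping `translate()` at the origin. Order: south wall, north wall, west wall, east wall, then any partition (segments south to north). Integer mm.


cube([7000, 200, 2800]);
translate([0, 3300, 0]) cube([7000, 200, 2800]);
translate([0, 200, 0]) cube([200, 3100, 2800]);
translate([6800, 200, 0]) cube([200, 3100, 2800]);
translate([3500, 200, 0]) cube([200, 250, 2800]);
translate([3500, 1200, 0]) cube([200, 2100, 2800]);


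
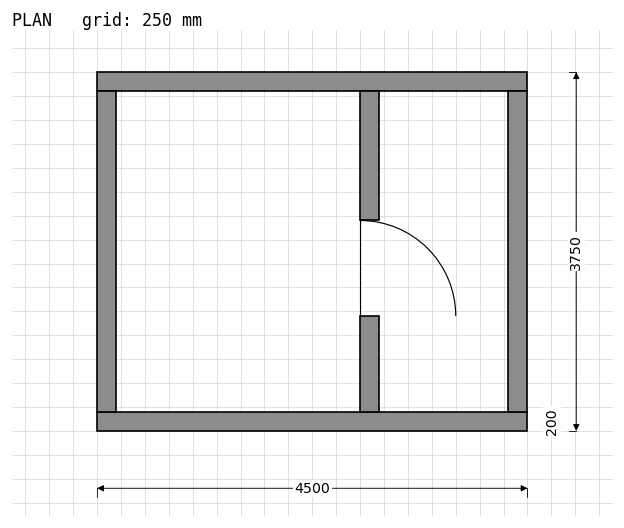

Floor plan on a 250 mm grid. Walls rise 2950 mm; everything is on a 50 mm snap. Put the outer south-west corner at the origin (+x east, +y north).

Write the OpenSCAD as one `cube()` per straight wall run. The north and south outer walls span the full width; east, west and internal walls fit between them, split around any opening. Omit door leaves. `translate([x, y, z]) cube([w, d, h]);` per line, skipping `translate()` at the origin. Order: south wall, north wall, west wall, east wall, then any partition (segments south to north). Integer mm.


cube([4500, 200, 2950]);
translate([0, 3550, 0]) cube([4500, 200, 2950]);
translate([0, 200, 0]) cube([200, 3350, 2950]);
translate([4300, 200, 0]) cube([200, 3350, 2950]);
translate([2750, 200, 0]) cube([200, 1000, 2950]);
translate([2750, 2200, 0]) cube([200, 1350, 2950]);


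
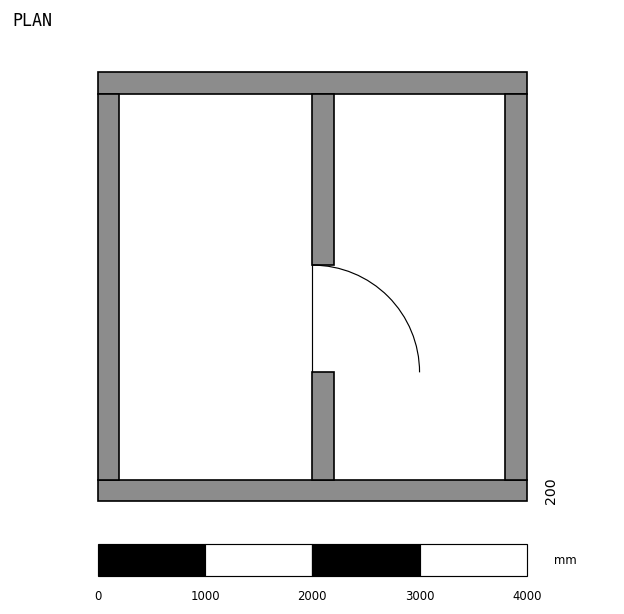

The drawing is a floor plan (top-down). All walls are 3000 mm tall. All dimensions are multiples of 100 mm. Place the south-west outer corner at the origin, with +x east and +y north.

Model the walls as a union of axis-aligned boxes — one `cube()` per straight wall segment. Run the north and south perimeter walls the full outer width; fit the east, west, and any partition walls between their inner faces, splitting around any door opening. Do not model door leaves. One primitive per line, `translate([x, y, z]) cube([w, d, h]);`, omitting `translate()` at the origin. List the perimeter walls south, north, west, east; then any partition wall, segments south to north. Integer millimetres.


cube([4000, 200, 3000]);
translate([0, 3800, 0]) cube([4000, 200, 3000]);
translate([0, 200, 0]) cube([200, 3600, 3000]);
translate([3800, 200, 0]) cube([200, 3600, 3000]);
translate([2000, 200, 0]) cube([200, 1000, 3000]);
translate([2000, 2200, 0]) cube([200, 1600, 3000]);


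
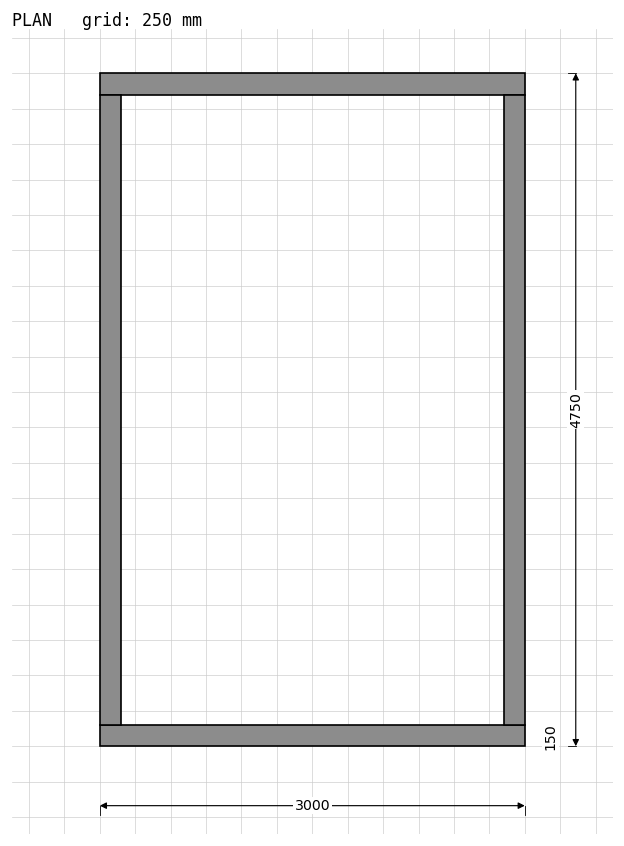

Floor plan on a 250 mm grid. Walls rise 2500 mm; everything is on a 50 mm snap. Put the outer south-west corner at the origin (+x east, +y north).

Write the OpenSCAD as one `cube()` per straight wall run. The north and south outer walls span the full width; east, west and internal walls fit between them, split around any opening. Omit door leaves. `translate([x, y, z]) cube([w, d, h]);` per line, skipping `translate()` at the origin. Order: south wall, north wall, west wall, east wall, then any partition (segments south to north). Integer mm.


cube([3000, 150, 2500]);
translate([0, 4600, 0]) cube([3000, 150, 2500]);
translate([0, 150, 0]) cube([150, 4450, 2500]);
translate([2850, 150, 0]) cube([150, 4450, 2500]);


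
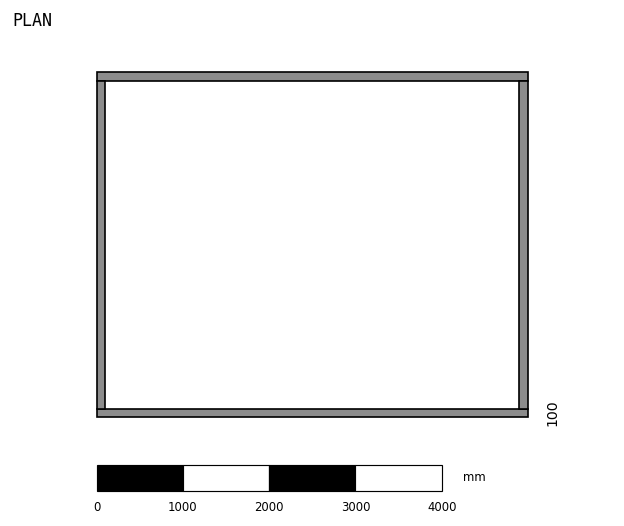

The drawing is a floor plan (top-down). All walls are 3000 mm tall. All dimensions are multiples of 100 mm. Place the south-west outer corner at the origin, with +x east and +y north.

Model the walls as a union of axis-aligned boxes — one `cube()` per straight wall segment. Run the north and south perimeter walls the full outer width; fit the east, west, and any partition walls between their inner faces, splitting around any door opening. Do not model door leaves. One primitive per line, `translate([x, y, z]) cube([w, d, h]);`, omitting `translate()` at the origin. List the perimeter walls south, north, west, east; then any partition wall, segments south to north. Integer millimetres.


cube([5000, 100, 3000]);
translate([0, 3900, 0]) cube([5000, 100, 3000]);
translate([0, 100, 0]) cube([100, 3800, 3000]);
translate([4900, 100, 0]) cube([100, 3800, 3000]);
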